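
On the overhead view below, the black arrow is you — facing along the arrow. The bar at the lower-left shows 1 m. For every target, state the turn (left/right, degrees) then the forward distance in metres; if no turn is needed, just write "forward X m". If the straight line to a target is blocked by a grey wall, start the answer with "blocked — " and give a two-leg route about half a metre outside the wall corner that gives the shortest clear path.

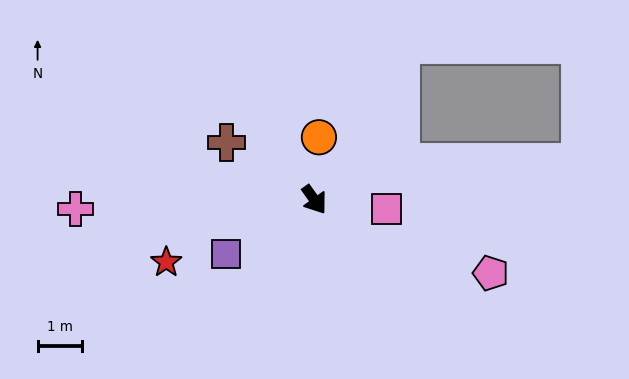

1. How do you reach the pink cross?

turn right 123°, forward 5.4 m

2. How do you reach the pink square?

turn left 47°, forward 1.6 m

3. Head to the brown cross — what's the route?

turn right 159°, forward 2.4 m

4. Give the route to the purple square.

turn right 94°, forward 2.3 m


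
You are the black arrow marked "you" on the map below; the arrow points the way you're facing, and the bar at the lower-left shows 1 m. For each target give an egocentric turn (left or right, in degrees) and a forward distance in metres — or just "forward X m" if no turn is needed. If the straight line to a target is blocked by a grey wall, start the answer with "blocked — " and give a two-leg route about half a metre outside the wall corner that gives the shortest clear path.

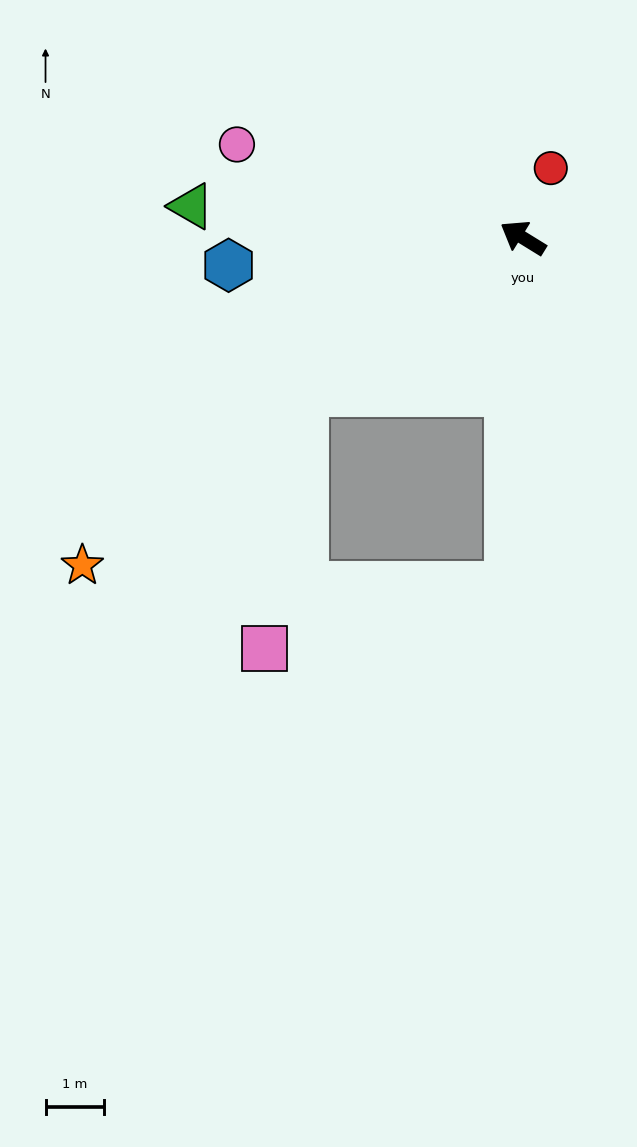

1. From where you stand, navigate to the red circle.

turn right 80°, forward 1.3 m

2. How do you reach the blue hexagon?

turn left 37°, forward 5.1 m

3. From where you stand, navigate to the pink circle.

turn left 14°, forward 5.2 m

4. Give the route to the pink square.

blocked — turn left 67°, forward 4.6 m, then turn left 46°, forward 4.5 m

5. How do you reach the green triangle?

turn left 26°, forward 5.7 m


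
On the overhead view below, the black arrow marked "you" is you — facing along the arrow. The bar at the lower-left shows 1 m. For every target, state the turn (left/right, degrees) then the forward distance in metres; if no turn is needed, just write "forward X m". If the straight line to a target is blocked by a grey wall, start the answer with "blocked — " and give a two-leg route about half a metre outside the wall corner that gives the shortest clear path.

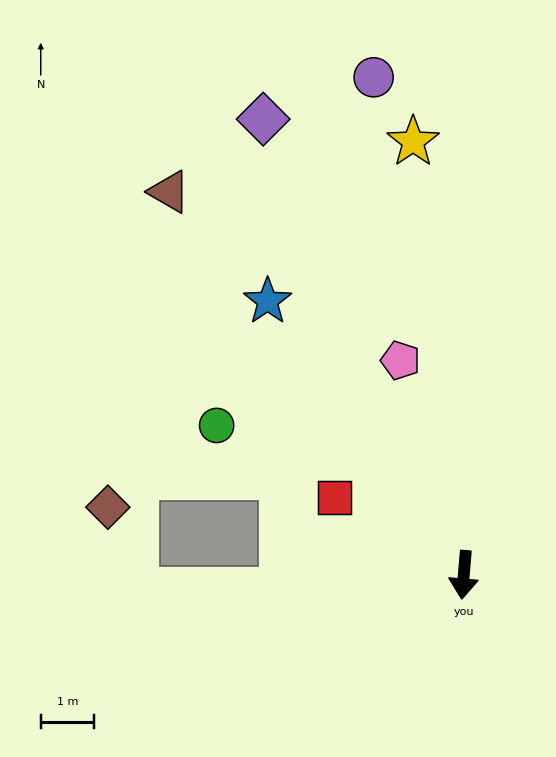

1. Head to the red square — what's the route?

turn right 116°, forward 2.8 m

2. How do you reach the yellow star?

turn right 169°, forward 8.2 m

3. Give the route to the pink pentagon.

turn right 159°, forward 4.2 m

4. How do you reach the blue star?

turn right 140°, forward 6.3 m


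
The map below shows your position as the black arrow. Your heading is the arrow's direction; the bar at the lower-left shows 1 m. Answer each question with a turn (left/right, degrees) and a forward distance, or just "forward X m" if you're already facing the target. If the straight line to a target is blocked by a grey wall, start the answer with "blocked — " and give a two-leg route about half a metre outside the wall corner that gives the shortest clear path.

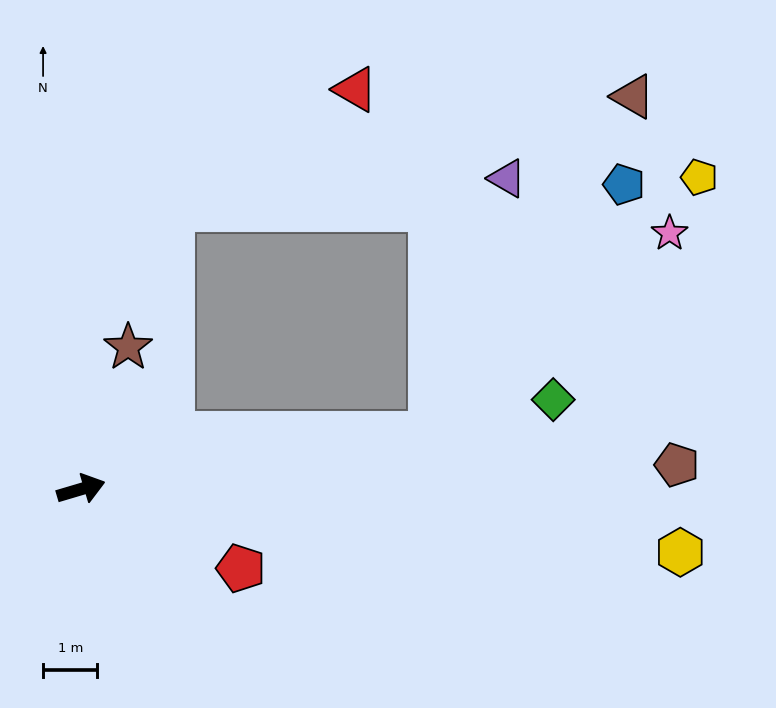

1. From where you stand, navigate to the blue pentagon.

blocked — turn right 8°, forward 6.5 m, then turn left 44°, forward 5.8 m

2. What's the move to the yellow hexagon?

turn right 23°, forward 11.1 m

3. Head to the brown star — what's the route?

turn left 55°, forward 2.8 m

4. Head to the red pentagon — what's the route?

turn right 43°, forward 3.3 m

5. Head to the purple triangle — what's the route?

blocked — turn right 8°, forward 6.5 m, then turn left 65°, forward 4.9 m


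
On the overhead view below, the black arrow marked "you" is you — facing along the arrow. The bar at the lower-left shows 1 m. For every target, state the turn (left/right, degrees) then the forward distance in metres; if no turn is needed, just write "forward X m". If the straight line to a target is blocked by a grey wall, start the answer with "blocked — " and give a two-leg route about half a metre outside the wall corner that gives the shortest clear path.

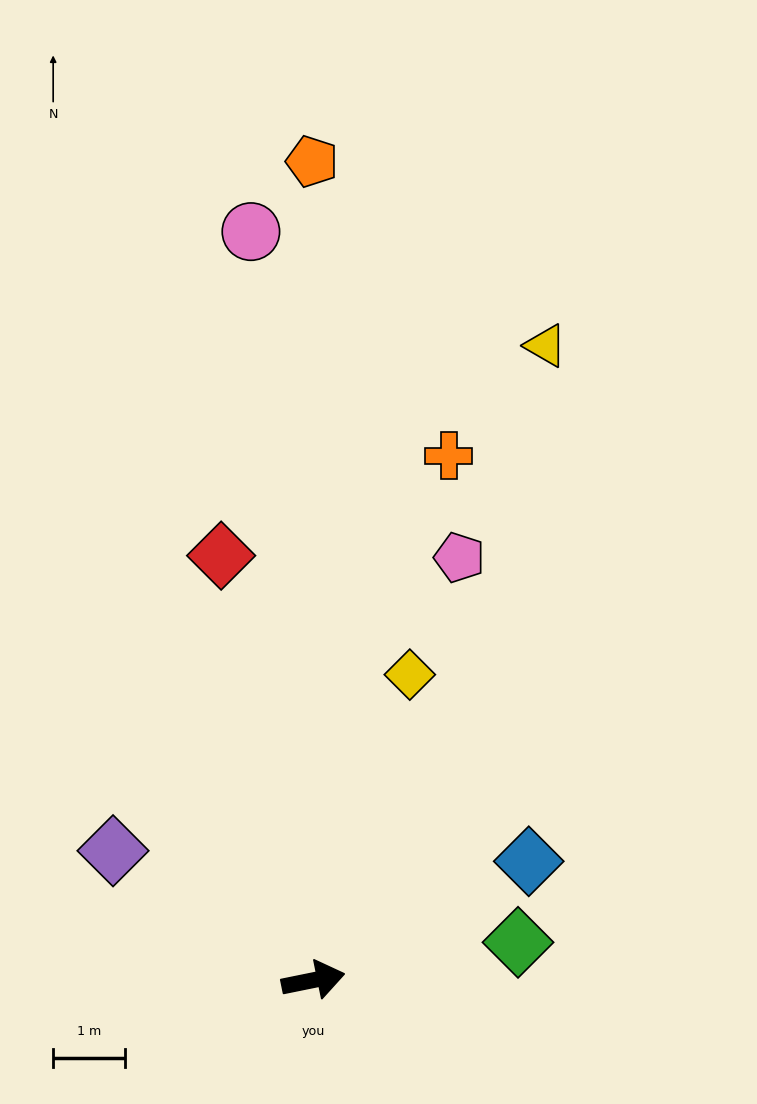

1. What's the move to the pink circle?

turn left 83°, forward 10.5 m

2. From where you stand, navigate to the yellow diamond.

turn left 61°, forward 4.5 m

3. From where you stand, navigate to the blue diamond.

turn left 17°, forward 3.4 m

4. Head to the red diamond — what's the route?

turn left 91°, forward 6.0 m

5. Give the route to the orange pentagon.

turn left 79°, forward 11.4 m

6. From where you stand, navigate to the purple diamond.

turn left 136°, forward 3.3 m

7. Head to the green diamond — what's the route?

forward 2.9 m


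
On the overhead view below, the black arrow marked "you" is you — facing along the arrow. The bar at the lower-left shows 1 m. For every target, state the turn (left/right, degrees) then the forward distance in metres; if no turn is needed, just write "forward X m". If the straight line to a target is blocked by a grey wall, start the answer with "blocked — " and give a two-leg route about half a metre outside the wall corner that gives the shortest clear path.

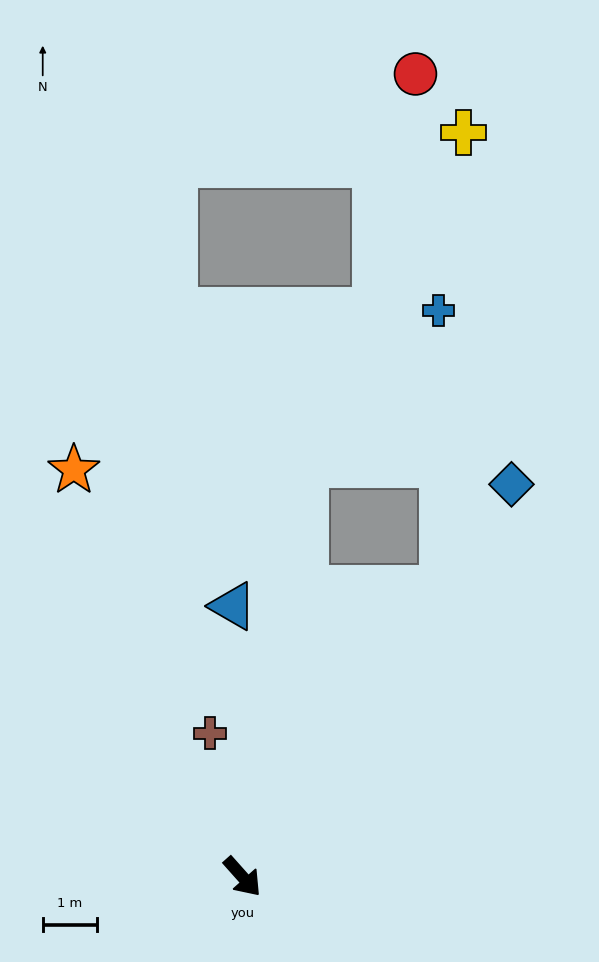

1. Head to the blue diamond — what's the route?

turn left 104°, forward 8.8 m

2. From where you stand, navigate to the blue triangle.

turn left 140°, forward 5.0 m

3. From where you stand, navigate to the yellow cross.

blocked — turn left 130°, forward 7.7 m, then turn right 17°, forward 6.8 m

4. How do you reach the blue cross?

blocked — turn left 130°, forward 7.7 m, then turn right 32°, forward 3.8 m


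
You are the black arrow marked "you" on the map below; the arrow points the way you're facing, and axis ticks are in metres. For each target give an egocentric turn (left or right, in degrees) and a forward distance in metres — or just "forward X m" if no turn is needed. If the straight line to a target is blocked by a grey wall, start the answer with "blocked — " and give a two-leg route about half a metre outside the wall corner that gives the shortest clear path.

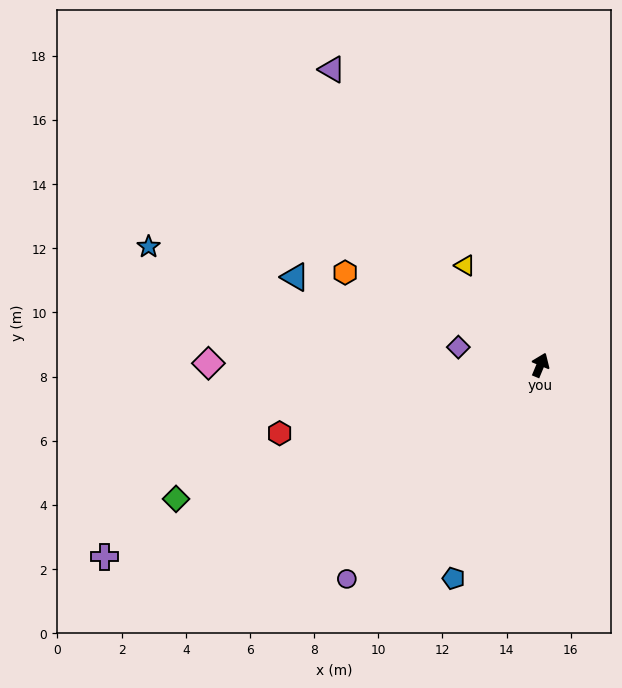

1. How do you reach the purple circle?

turn left 160°, forward 9.0 m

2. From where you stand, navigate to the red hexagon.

turn left 127°, forward 8.4 m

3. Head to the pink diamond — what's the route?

turn left 112°, forward 10.4 m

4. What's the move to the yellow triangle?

turn left 60°, forward 3.9 m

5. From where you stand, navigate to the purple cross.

turn left 136°, forward 14.9 m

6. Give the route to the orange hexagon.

turn left 87°, forward 6.7 m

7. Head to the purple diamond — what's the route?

turn left 100°, forward 2.6 m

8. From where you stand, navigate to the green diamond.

turn left 133°, forward 12.1 m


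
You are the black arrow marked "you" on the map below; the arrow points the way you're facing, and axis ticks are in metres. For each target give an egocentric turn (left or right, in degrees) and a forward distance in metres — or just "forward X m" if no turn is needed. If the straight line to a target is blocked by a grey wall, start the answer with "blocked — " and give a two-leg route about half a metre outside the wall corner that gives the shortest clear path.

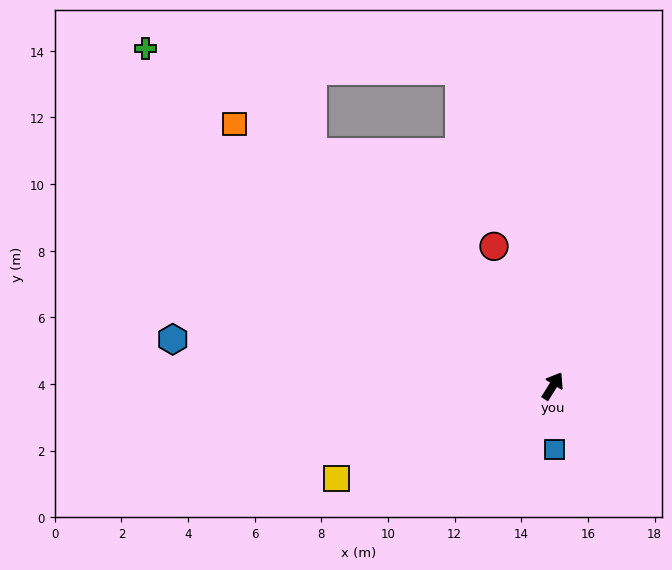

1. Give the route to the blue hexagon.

turn left 115°, forward 11.5 m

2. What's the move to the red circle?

turn left 55°, forward 4.5 m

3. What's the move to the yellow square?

turn left 145°, forward 7.1 m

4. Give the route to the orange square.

turn left 83°, forward 12.4 m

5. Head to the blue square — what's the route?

turn right 146°, forward 1.9 m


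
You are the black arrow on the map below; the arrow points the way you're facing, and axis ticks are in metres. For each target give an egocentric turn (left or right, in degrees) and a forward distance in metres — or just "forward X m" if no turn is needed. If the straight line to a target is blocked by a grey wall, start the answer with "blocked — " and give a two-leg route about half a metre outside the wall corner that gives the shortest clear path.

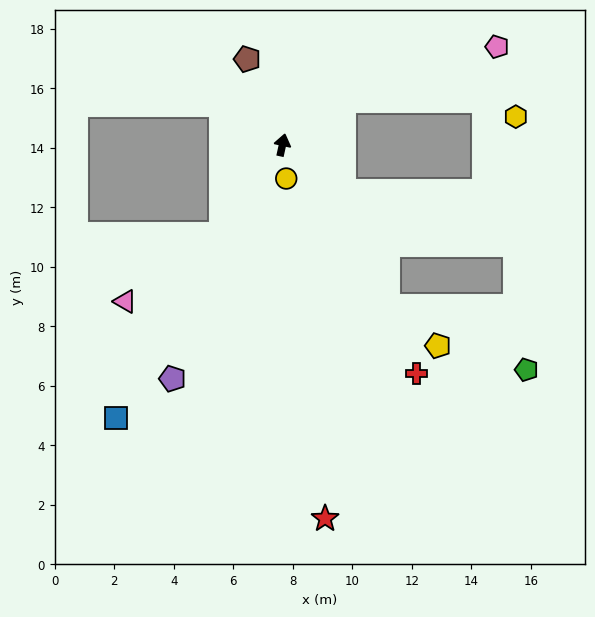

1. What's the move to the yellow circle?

turn right 161°, forward 1.1 m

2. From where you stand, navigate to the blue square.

turn left 161°, forward 10.8 m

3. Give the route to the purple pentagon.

turn left 167°, forward 8.7 m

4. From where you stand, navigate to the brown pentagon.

turn left 35°, forward 3.1 m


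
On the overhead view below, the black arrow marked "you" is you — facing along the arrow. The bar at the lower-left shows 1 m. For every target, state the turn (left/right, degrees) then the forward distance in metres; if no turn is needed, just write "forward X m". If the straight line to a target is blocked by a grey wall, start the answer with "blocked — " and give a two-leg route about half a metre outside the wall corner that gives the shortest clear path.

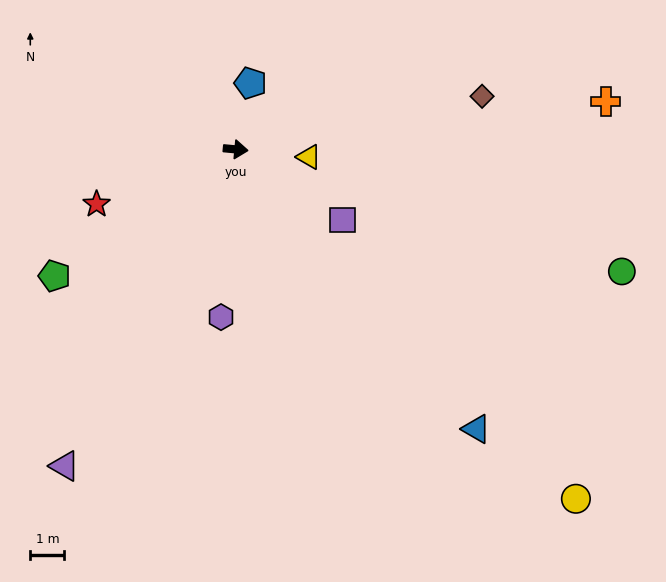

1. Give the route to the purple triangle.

turn right 113°, forward 10.5 m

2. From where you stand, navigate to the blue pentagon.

turn left 83°, forward 2.0 m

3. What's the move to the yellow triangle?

forward 2.2 m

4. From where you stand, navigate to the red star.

turn right 153°, forward 4.4 m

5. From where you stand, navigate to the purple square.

turn right 28°, forward 3.7 m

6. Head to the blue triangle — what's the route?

turn right 44°, forward 10.8 m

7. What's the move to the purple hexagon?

turn right 90°, forward 4.9 m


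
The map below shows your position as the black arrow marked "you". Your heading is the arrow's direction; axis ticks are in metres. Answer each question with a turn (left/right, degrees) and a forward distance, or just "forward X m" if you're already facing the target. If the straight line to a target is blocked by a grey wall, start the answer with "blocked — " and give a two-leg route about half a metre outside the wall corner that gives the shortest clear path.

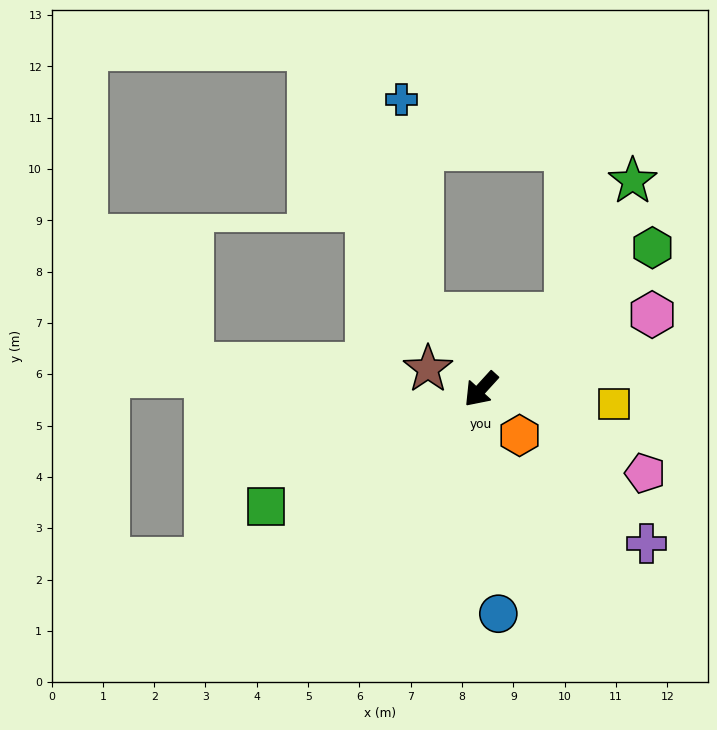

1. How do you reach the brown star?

turn right 69°, forward 1.1 m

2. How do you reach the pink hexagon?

turn left 156°, forward 3.6 m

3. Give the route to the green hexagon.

turn left 172°, forward 4.3 m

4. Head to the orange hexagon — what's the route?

turn left 82°, forward 1.2 m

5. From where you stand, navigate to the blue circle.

turn left 47°, forward 4.4 m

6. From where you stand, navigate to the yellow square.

turn left 126°, forward 2.6 m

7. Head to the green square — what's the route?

turn right 19°, forward 4.8 m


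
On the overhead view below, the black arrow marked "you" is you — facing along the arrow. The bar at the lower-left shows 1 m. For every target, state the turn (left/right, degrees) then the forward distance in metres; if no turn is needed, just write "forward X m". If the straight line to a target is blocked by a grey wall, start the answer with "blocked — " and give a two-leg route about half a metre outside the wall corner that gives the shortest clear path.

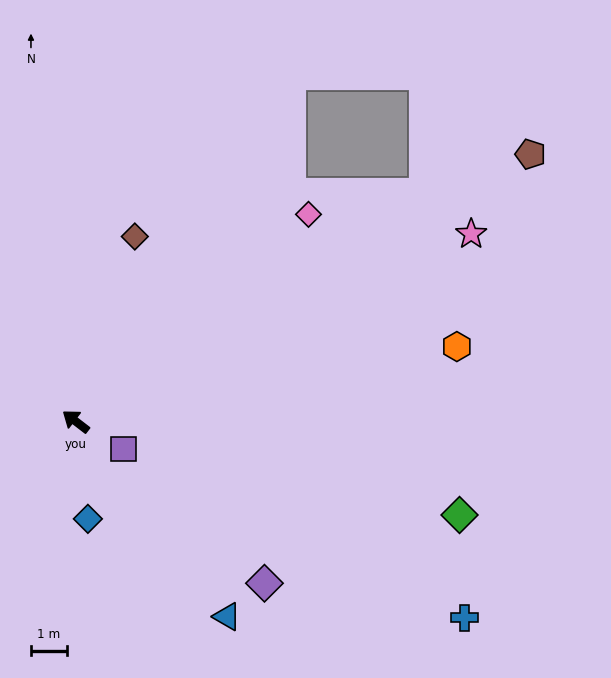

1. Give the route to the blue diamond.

turn left 135°, forward 2.8 m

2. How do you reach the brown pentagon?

turn right 112°, forward 14.8 m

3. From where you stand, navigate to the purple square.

turn right 173°, forward 1.6 m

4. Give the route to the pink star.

turn right 117°, forward 12.3 m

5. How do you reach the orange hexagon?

turn right 131°, forward 10.9 m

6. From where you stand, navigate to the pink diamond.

turn right 101°, forward 8.8 m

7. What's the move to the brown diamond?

turn right 70°, forward 5.5 m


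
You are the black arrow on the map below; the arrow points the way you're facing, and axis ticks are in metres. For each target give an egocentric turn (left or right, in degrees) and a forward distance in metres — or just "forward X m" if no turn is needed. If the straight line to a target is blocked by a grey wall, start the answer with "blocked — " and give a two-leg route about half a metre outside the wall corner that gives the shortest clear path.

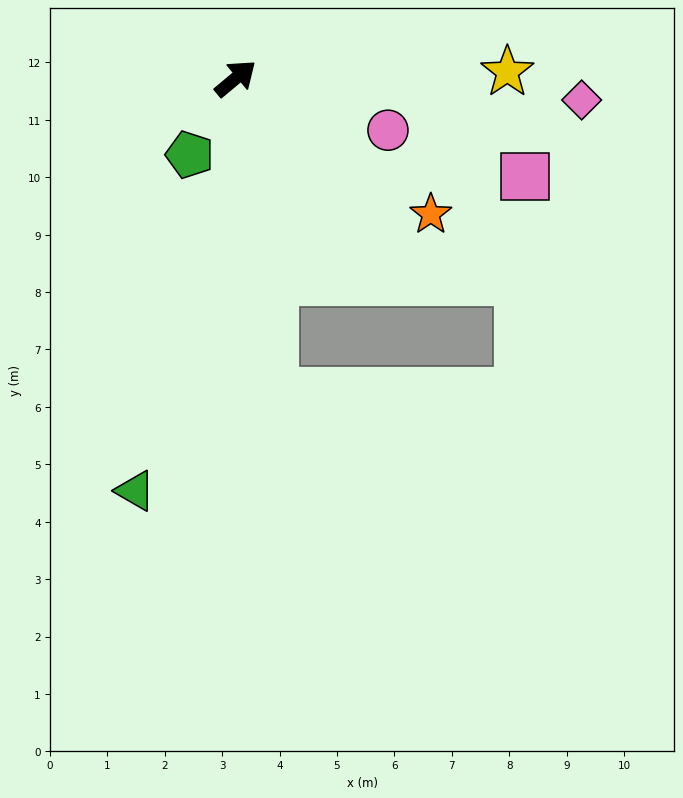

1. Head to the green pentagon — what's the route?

turn right 161°, forward 1.6 m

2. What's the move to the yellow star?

turn right 39°, forward 4.7 m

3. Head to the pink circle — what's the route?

turn right 59°, forward 2.8 m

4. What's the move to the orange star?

turn right 75°, forward 4.1 m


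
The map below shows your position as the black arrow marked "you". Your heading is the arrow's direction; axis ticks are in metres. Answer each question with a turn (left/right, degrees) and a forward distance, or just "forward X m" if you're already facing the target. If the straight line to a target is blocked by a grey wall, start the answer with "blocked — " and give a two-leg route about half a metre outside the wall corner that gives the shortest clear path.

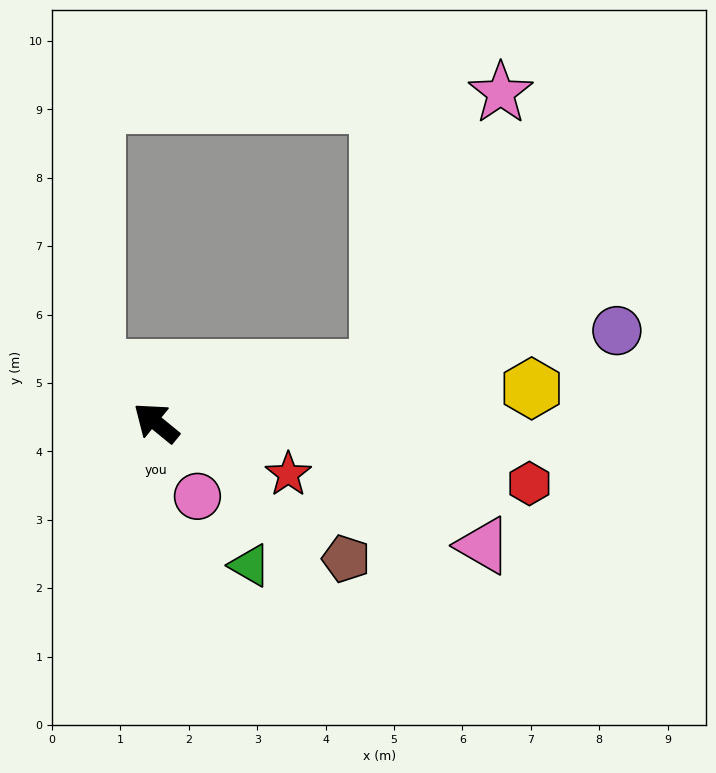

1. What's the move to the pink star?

blocked — turn right 127°, forward 3.3 m, then turn left 52°, forward 4.4 m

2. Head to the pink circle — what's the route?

turn left 159°, forward 1.2 m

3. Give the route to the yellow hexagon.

turn right 136°, forward 5.5 m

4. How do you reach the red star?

turn right 162°, forward 2.1 m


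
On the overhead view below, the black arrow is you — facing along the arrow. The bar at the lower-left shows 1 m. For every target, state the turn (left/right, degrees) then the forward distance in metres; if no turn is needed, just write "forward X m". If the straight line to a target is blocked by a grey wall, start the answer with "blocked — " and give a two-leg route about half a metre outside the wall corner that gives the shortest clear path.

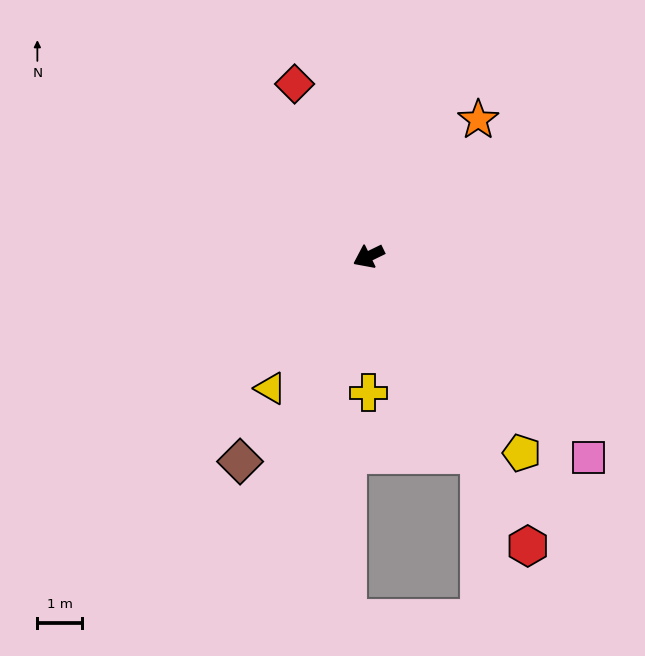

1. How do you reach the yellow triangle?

turn left 27°, forward 3.7 m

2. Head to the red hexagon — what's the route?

turn left 93°, forward 7.5 m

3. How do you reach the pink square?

turn left 112°, forward 6.7 m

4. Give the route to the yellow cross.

turn left 64°, forward 3.1 m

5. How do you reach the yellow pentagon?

turn left 102°, forward 5.6 m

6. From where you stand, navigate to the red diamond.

turn right 93°, forward 4.2 m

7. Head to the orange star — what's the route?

turn right 155°, forward 4.0 m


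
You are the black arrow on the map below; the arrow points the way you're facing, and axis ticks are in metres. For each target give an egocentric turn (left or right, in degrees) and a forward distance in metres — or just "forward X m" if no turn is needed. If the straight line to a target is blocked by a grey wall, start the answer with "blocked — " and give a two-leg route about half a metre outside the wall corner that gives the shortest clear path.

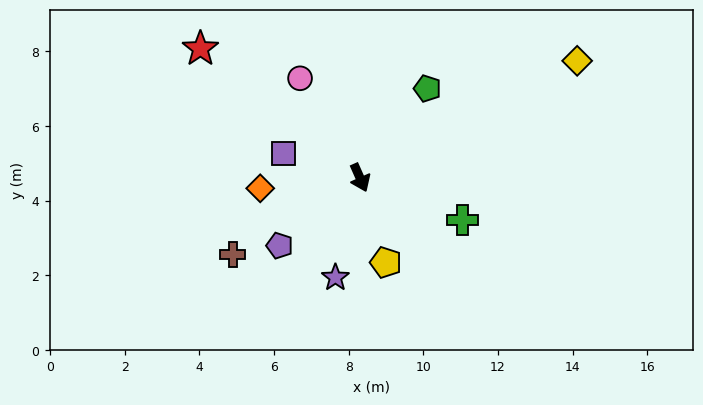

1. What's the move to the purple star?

turn right 38°, forward 2.8 m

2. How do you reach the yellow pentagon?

turn right 7°, forward 2.4 m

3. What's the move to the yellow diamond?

turn left 94°, forward 6.6 m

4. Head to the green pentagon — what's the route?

turn left 119°, forward 3.0 m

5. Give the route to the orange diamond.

turn right 108°, forward 2.7 m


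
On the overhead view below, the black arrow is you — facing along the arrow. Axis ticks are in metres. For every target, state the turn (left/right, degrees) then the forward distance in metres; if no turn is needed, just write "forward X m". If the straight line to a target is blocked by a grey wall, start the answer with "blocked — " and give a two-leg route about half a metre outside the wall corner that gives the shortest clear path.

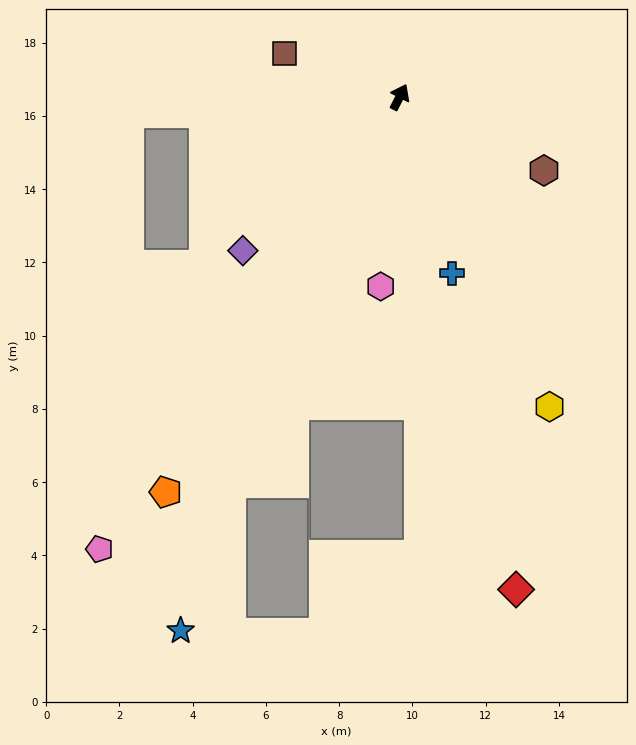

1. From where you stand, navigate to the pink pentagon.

turn left 173°, forward 14.8 m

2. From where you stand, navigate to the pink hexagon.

turn right 159°, forward 5.2 m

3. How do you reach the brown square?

turn left 96°, forward 3.4 m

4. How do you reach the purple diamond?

turn left 161°, forward 6.0 m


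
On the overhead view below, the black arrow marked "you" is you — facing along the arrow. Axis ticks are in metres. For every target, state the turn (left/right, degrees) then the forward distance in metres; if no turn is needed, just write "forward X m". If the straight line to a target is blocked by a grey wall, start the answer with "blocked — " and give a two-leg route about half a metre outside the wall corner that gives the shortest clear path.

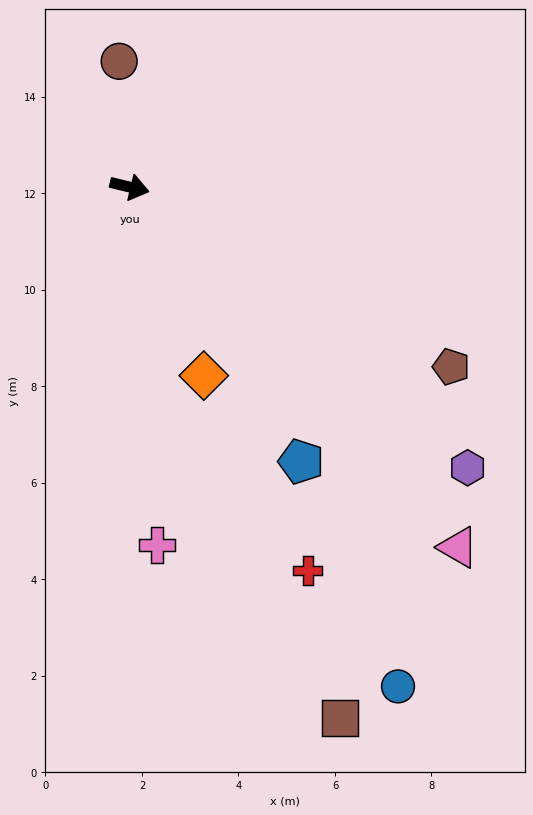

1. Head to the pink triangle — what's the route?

turn right 34°, forward 10.1 m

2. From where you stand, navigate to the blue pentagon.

turn right 45°, forward 6.7 m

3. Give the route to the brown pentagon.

turn right 16°, forward 7.6 m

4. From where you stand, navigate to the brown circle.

turn left 108°, forward 2.6 m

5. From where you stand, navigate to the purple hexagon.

turn right 26°, forward 9.1 m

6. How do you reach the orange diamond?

turn right 55°, forward 4.2 m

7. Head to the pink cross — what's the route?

turn right 72°, forward 7.4 m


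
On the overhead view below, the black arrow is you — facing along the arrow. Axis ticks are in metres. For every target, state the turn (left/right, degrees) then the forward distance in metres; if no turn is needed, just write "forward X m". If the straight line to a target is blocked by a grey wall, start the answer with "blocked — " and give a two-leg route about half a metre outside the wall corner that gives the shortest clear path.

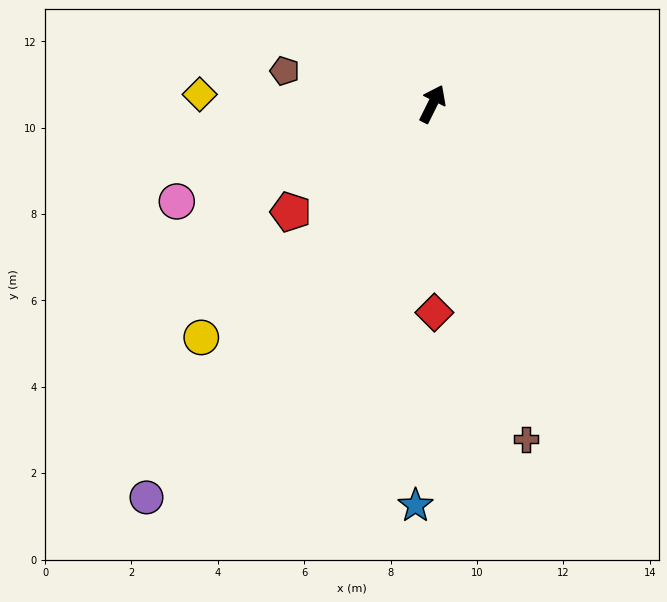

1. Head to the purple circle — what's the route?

turn left 170°, forward 11.3 m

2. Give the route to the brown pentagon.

turn left 104°, forward 3.5 m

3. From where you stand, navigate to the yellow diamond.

turn left 114°, forward 5.4 m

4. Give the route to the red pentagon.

turn left 154°, forward 4.1 m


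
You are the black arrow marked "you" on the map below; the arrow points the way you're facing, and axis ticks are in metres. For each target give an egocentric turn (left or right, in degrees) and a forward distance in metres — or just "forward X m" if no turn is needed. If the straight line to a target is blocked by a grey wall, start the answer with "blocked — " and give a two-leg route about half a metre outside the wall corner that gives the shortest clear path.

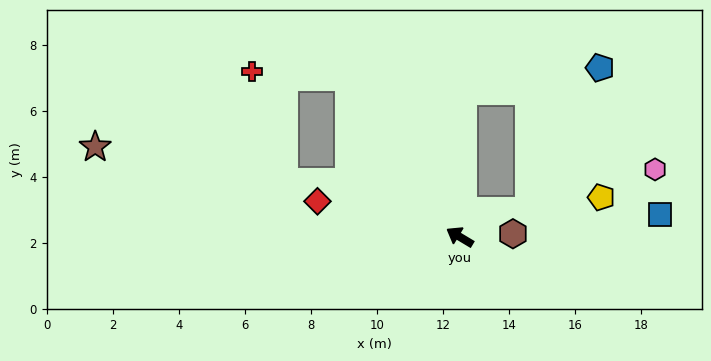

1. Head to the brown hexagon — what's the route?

turn right 146°, forward 1.6 m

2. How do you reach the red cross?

blocked — turn right 24°, forward 5.9 m, then turn left 52°, forward 2.9 m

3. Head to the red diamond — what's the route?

turn left 17°, forward 4.4 m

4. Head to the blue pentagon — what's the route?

blocked — turn right 60°, forward 4.4 m, then turn right 79°, forward 4.2 m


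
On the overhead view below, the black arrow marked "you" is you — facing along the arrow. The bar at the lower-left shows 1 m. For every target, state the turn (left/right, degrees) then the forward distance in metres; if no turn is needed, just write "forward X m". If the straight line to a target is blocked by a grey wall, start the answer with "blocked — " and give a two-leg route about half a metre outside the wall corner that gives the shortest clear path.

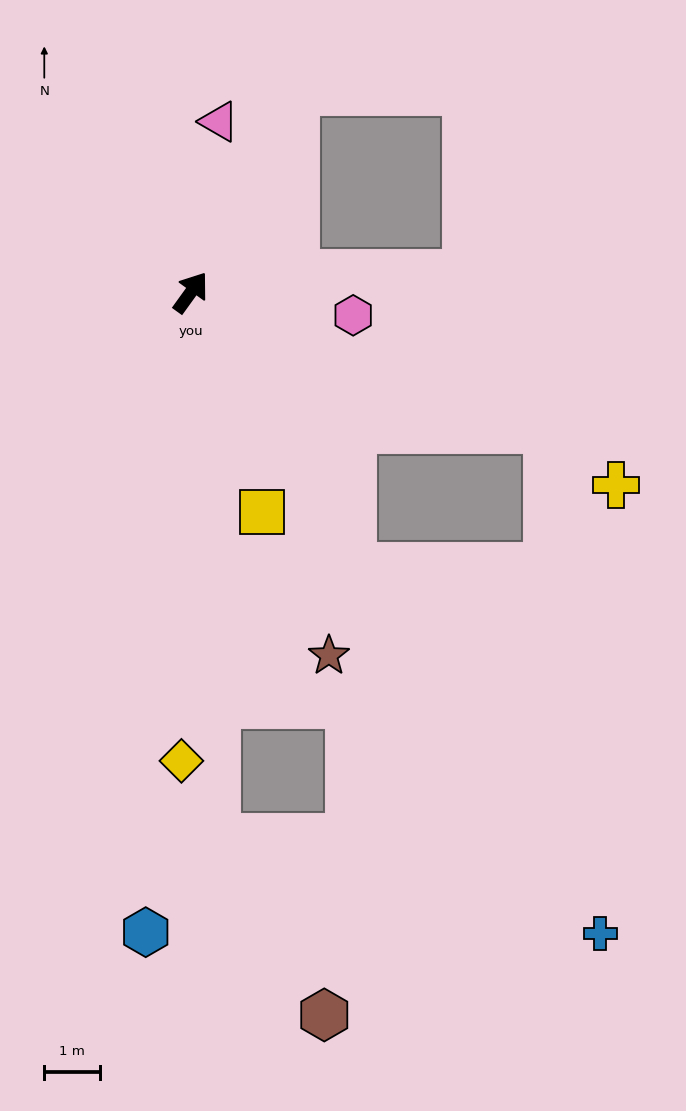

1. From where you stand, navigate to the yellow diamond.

turn right 145°, forward 8.4 m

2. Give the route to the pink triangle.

turn left 26°, forward 3.1 m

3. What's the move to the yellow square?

turn right 126°, forward 4.1 m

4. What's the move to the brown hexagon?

blocked — turn right 141°, forward 9.7 m, then turn left 28°, forward 3.7 m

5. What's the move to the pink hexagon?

turn right 62°, forward 2.9 m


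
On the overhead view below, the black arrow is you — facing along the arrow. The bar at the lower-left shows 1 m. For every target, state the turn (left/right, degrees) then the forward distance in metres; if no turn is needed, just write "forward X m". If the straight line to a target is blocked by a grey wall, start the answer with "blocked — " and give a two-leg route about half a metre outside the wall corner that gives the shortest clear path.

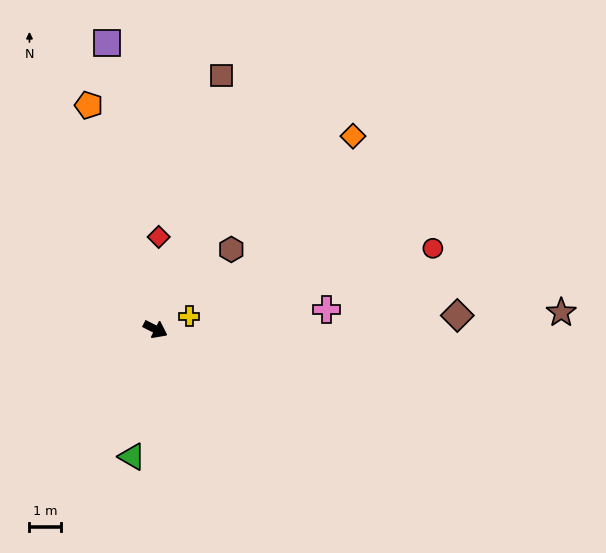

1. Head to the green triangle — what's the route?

turn right 74°, forward 4.0 m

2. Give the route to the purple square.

turn left 126°, forward 9.1 m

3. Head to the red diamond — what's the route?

turn left 115°, forward 2.9 m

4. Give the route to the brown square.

turn left 102°, forward 8.2 m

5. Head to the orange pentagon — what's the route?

turn left 133°, forward 7.3 m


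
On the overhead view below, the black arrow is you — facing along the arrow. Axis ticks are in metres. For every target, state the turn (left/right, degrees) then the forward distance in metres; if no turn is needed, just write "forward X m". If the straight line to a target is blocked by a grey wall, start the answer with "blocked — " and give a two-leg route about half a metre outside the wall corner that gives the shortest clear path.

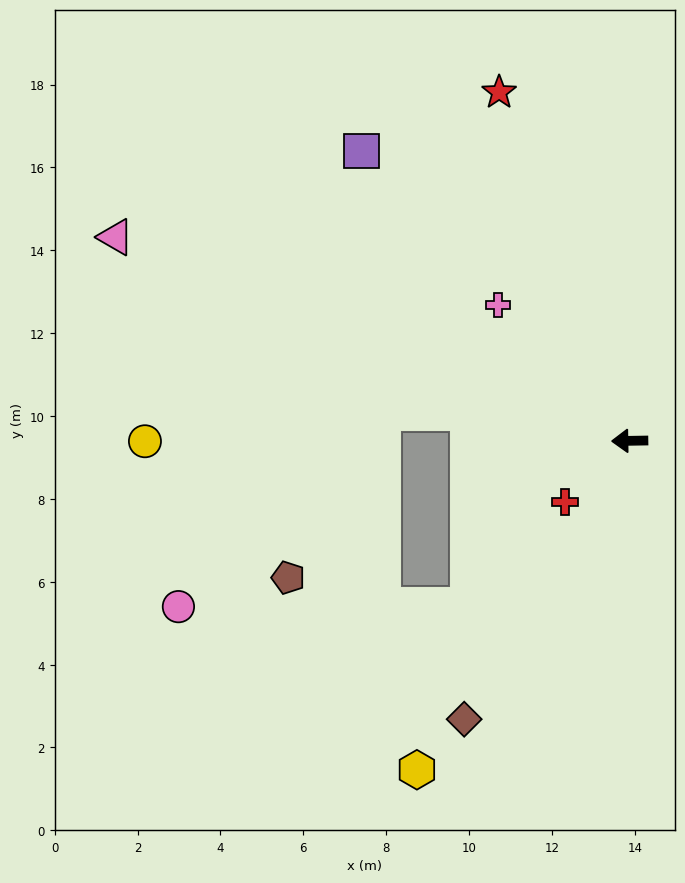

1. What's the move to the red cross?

turn left 42°, forward 2.1 m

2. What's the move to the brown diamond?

turn left 58°, forward 7.8 m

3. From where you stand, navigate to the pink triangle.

turn right 23°, forward 13.3 m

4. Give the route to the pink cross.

turn right 47°, forward 4.6 m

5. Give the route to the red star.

turn right 70°, forward 9.0 m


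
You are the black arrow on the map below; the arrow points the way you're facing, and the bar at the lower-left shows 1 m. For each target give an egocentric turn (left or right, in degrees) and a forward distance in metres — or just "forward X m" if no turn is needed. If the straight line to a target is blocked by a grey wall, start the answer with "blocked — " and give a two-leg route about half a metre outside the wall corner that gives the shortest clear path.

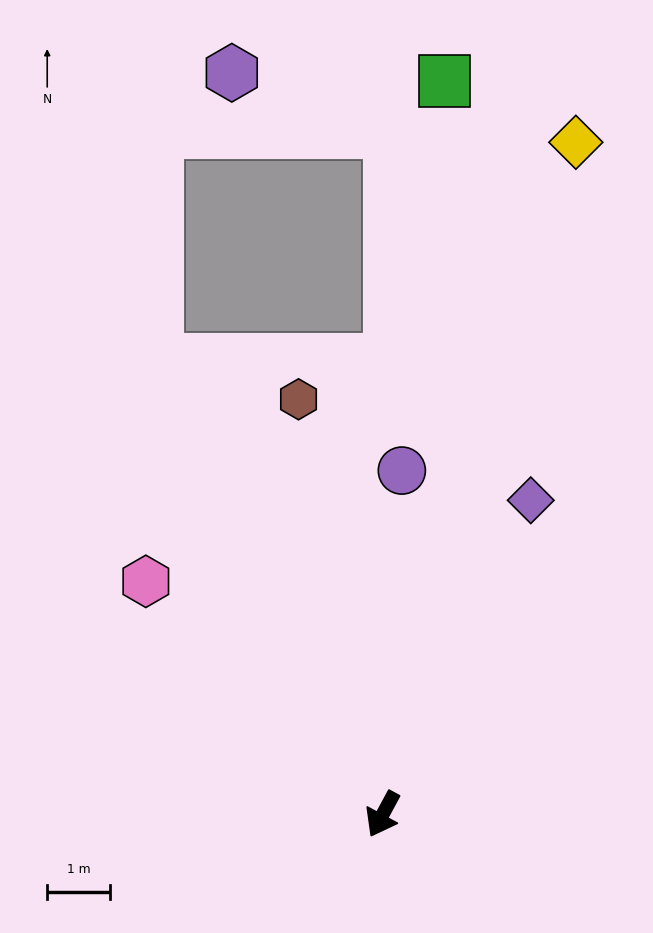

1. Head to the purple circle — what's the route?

turn right 155°, forward 5.5 m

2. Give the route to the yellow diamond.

turn right 168°, forward 11.2 m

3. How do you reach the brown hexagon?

turn right 140°, forward 6.8 m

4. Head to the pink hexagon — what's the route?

turn right 106°, forward 5.3 m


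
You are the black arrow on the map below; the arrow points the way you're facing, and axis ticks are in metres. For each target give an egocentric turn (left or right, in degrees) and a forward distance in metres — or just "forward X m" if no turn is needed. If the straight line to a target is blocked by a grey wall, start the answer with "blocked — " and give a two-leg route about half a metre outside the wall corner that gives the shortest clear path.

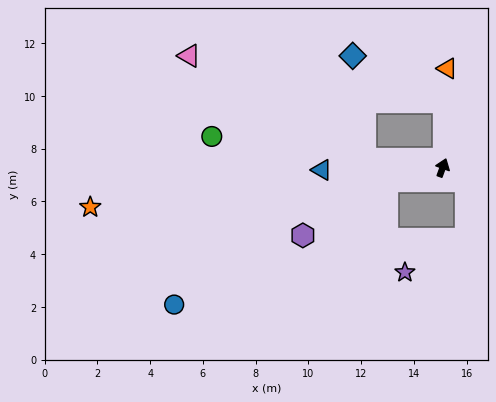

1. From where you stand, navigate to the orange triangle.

turn left 17°, forward 3.8 m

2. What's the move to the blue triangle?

turn left 111°, forward 4.6 m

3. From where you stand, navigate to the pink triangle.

blocked — turn left 103°, forward 3.0 m, then turn right 23°, forward 7.7 m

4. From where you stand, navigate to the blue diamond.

blocked — turn left 19°, forward 2.5 m, then turn left 64°, forward 3.9 m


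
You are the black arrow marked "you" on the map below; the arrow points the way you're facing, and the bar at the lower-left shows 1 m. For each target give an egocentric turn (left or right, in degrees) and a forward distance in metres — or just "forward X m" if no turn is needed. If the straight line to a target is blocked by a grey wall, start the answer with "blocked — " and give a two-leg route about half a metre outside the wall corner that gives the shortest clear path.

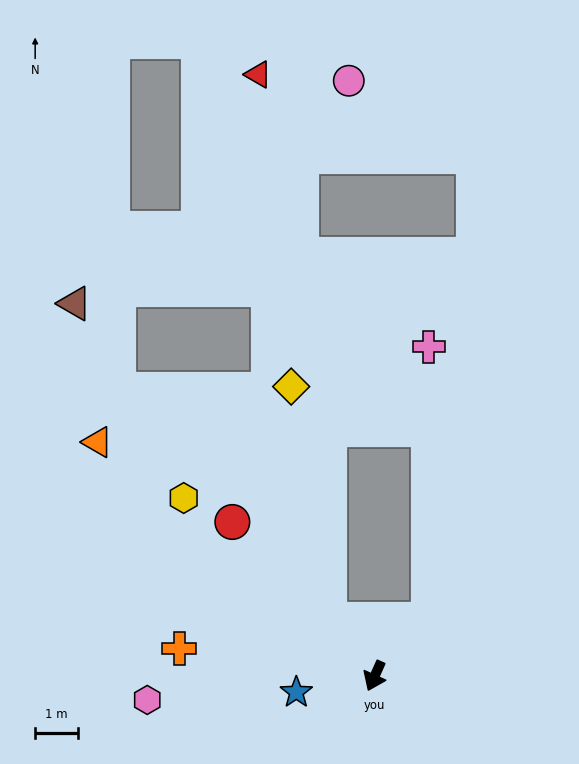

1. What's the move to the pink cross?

blocked — turn left 159°, forward 1.8 m, then turn left 45°, forward 6.3 m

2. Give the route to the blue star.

turn right 54°, forward 1.9 m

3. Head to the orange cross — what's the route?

turn right 74°, forward 4.6 m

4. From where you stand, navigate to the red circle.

turn right 113°, forward 4.9 m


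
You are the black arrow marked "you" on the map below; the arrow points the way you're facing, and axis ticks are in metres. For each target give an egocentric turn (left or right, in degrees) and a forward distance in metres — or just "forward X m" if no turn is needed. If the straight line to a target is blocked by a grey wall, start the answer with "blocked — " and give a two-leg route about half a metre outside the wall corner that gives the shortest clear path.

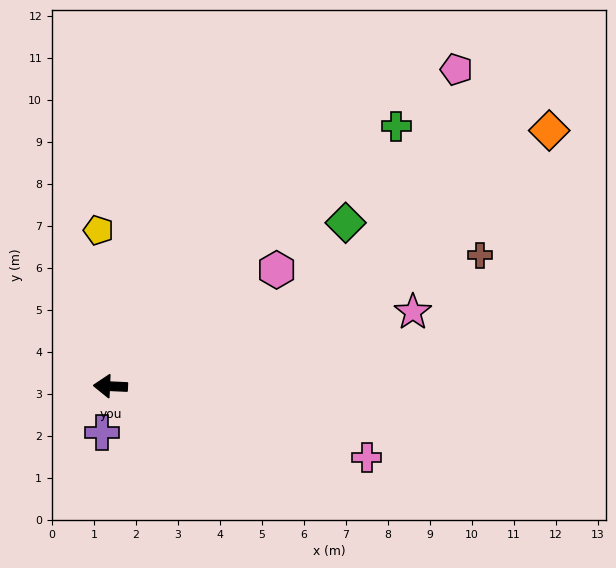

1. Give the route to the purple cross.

turn left 82°, forward 1.1 m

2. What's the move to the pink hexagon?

turn right 142°, forward 4.8 m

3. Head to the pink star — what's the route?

turn right 164°, forward 7.4 m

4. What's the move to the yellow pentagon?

turn right 83°, forward 3.7 m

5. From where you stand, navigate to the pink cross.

turn left 167°, forward 6.3 m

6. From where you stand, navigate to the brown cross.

turn right 158°, forward 9.3 m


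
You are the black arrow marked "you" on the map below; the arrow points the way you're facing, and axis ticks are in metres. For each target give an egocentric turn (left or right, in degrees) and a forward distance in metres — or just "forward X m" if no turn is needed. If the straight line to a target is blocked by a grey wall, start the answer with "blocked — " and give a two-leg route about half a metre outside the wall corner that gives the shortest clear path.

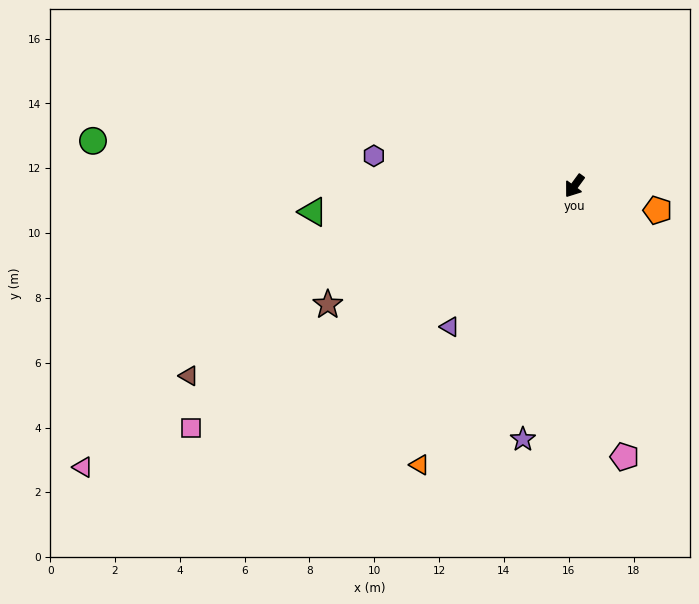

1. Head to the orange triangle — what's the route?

turn left 7°, forward 9.8 m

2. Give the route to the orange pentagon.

turn left 110°, forward 2.7 m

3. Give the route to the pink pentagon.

turn left 47°, forward 8.5 m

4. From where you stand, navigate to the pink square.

turn right 22°, forward 14.0 m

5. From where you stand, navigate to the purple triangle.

turn right 5°, forward 5.8 m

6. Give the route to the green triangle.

turn right 48°, forward 8.1 m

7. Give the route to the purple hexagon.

turn right 62°, forward 6.3 m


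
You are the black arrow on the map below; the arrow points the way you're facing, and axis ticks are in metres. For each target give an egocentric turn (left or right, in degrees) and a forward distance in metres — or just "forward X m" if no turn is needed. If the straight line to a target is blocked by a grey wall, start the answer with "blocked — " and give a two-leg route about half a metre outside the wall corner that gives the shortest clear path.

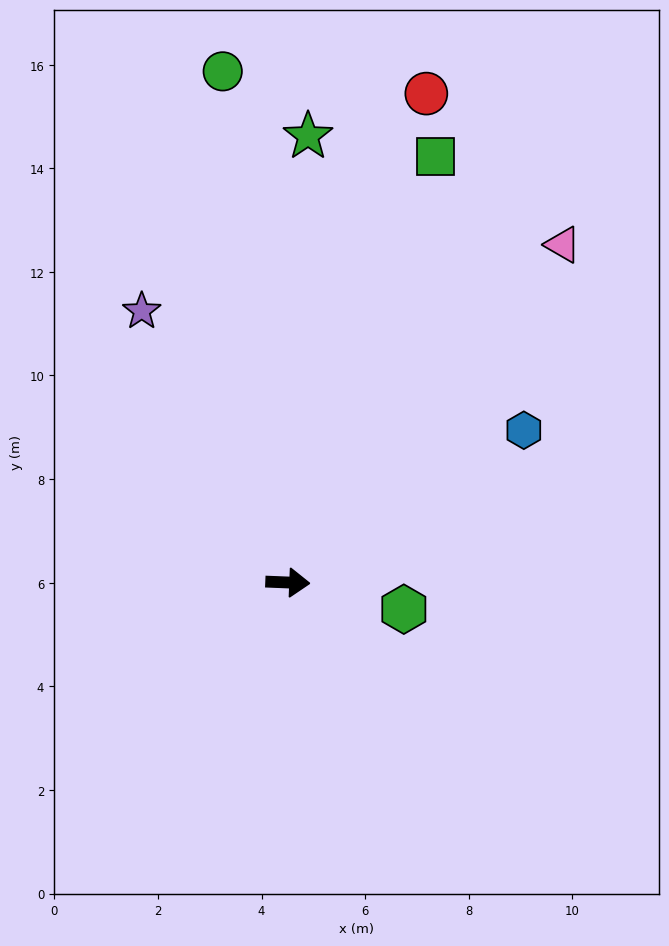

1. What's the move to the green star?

turn left 90°, forward 8.6 m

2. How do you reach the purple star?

turn left 121°, forward 5.9 m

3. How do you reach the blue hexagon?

turn left 35°, forward 5.4 m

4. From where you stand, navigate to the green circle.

turn left 100°, forward 9.9 m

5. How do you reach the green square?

turn left 73°, forward 8.7 m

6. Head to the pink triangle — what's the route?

turn left 53°, forward 8.4 m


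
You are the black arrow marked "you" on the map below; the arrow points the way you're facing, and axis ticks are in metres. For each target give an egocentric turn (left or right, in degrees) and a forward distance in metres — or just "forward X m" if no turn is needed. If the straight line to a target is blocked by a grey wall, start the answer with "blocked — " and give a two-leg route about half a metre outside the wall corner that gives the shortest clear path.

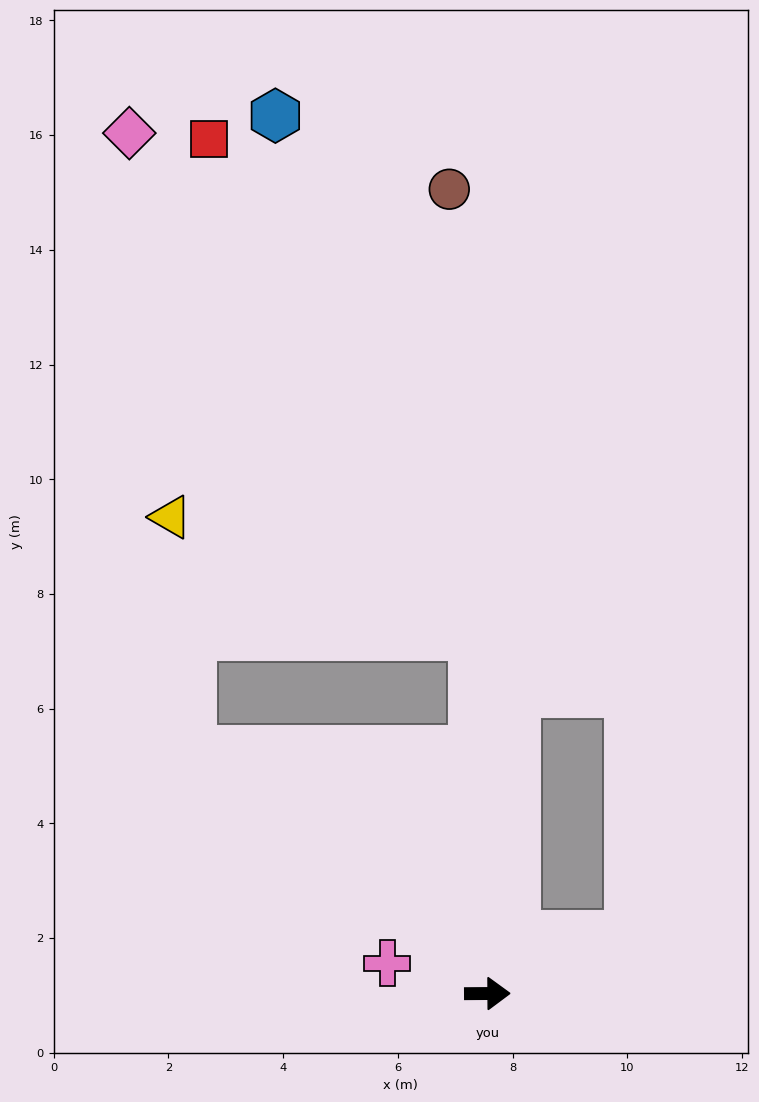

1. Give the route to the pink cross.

turn left 163°, forward 1.8 m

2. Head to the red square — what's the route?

blocked — turn left 92°, forward 6.2 m, then turn left 26°, forward 9.8 m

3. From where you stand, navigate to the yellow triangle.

blocked — turn left 140°, forward 6.7 m, then turn right 45°, forward 4.1 m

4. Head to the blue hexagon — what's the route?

blocked — turn left 92°, forward 6.2 m, then turn left 18°, forward 9.7 m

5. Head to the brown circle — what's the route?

turn left 92°, forward 14.0 m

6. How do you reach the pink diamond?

blocked — turn left 92°, forward 6.2 m, then turn left 32°, forward 10.6 m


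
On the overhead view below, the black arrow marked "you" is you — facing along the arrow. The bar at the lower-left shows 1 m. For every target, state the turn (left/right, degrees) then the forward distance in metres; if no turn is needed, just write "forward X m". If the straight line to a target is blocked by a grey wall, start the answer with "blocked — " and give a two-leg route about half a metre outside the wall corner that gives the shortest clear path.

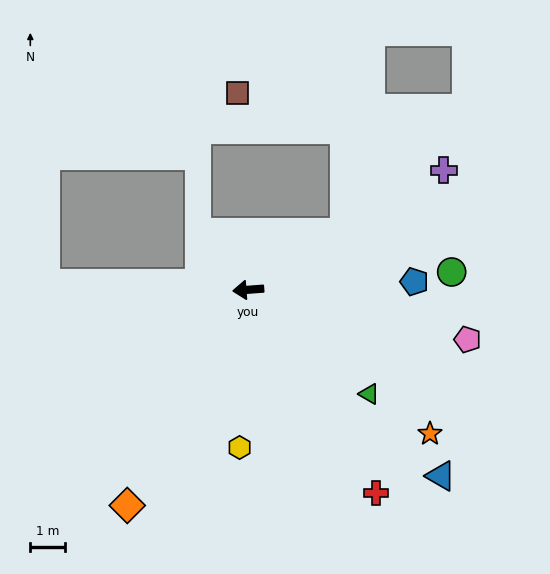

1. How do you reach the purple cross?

turn right 153°, forward 6.7 m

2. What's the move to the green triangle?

turn left 135°, forward 4.7 m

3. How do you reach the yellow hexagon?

turn left 83°, forward 4.6 m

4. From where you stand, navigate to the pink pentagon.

turn left 163°, forward 6.6 m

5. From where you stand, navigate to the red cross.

turn left 118°, forward 7.0 m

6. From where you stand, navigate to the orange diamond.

turn left 56°, forward 7.2 m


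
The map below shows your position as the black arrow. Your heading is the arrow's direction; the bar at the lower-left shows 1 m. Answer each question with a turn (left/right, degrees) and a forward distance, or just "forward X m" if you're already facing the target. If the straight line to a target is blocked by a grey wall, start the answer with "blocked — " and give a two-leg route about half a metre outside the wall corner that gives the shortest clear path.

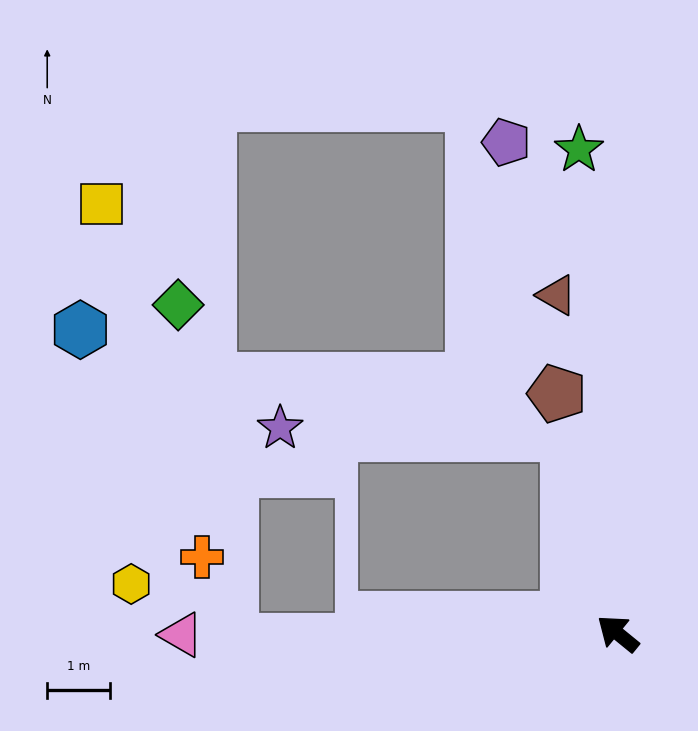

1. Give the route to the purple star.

blocked — turn right 36°, forward 3.3 m, then turn left 74°, forward 4.6 m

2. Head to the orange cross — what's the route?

blocked — turn left 40°, forward 6.2 m, then turn right 71°, forward 1.4 m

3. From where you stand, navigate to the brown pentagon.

turn right 37°, forward 3.9 m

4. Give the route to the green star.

turn right 46°, forward 7.7 m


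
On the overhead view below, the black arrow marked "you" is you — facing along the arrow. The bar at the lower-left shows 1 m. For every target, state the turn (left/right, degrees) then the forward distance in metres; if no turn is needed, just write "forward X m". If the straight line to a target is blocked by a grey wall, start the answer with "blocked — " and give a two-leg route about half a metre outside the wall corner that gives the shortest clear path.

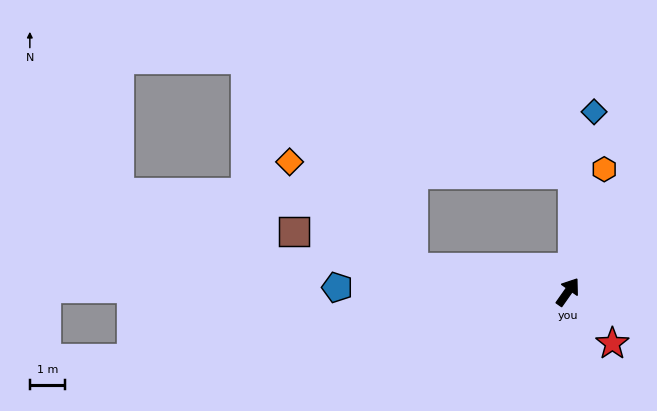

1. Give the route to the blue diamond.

turn left 27°, forward 5.2 m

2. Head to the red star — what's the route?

turn right 104°, forward 2.0 m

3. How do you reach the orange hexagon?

turn left 19°, forward 3.7 m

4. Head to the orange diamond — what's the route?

blocked — turn left 116°, forward 4.5 m, then turn right 31°, forward 4.7 m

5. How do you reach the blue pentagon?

turn left 124°, forward 6.6 m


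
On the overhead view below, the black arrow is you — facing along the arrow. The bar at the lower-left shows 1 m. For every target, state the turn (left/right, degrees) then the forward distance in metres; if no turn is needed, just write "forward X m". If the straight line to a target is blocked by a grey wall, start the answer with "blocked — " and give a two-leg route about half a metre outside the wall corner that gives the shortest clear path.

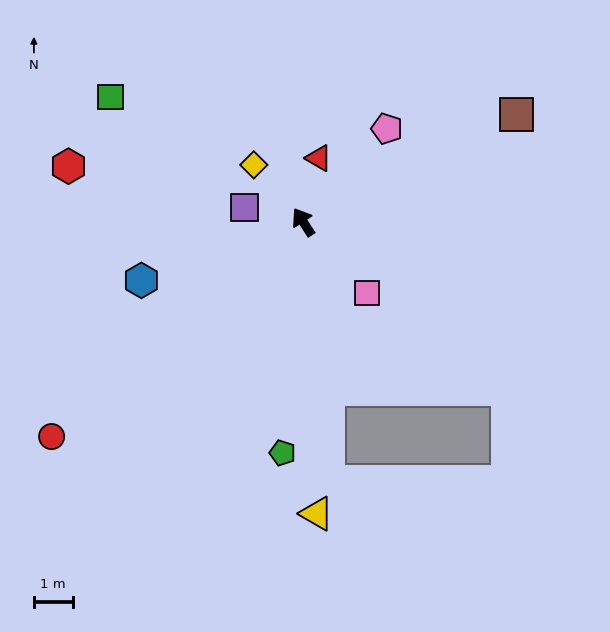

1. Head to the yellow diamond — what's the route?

turn left 8°, forward 1.9 m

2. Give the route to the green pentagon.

turn left 142°, forward 6.0 m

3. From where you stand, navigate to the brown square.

turn right 96°, forward 6.2 m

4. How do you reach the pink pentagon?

turn right 75°, forward 3.2 m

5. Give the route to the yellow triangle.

turn left 150°, forward 7.5 m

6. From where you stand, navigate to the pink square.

turn right 171°, forward 2.5 m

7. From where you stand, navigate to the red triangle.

turn right 47°, forward 1.7 m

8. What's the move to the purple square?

turn left 43°, forward 1.6 m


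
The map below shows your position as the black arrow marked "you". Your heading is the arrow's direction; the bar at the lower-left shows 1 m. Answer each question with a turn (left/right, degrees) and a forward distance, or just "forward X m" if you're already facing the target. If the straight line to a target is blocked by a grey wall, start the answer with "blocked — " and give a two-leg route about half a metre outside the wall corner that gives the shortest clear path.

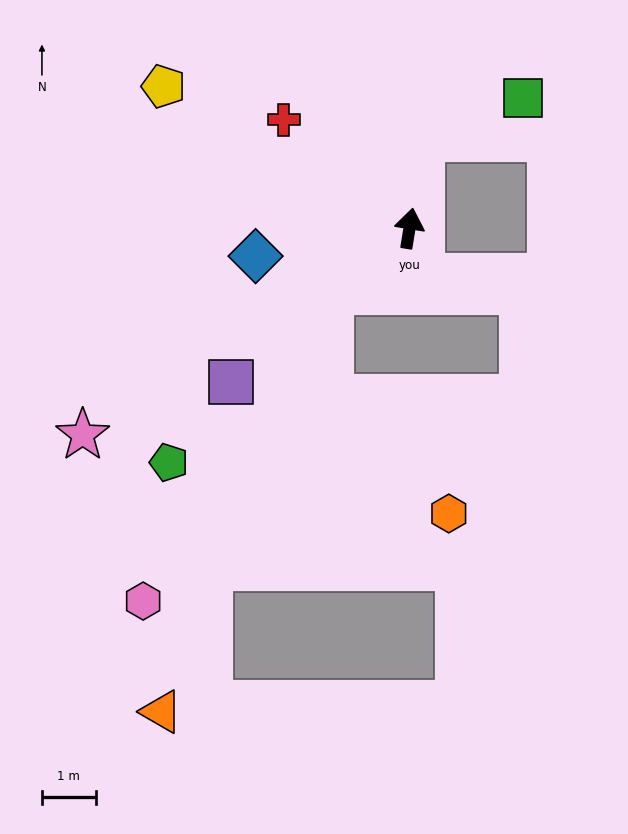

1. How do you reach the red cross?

turn left 58°, forward 3.1 m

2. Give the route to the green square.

blocked — forward 1.7 m, then turn right 59°, forward 2.0 m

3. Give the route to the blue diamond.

turn left 109°, forward 2.9 m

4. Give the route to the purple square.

turn left 140°, forward 4.4 m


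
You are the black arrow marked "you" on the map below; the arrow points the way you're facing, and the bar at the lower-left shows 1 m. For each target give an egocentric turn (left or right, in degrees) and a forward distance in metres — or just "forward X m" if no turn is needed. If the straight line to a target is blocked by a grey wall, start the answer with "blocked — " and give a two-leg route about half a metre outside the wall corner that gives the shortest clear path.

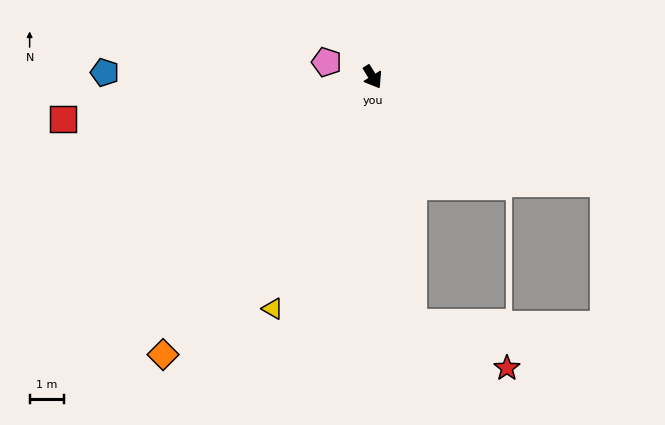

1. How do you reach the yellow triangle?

turn right 55°, forward 7.3 m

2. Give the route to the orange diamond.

turn right 69°, forward 10.0 m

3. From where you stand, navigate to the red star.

blocked — turn right 23°, forward 7.2 m, then turn left 56°, forward 3.0 m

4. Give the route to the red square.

turn right 114°, forward 9.0 m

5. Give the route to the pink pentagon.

turn right 140°, forward 1.4 m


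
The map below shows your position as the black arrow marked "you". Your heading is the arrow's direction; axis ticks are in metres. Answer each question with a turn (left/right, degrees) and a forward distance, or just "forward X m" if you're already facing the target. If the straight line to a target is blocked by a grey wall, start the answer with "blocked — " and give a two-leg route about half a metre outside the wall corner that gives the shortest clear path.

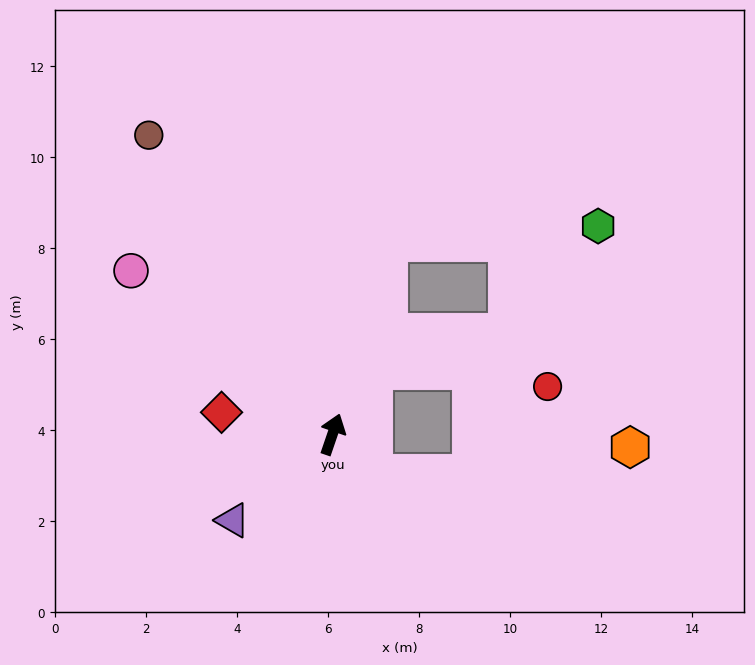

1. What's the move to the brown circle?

turn left 50°, forward 7.7 m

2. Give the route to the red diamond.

turn left 98°, forward 2.5 m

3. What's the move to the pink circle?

turn left 70°, forward 5.7 m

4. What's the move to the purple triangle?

turn left 150°, forward 2.9 m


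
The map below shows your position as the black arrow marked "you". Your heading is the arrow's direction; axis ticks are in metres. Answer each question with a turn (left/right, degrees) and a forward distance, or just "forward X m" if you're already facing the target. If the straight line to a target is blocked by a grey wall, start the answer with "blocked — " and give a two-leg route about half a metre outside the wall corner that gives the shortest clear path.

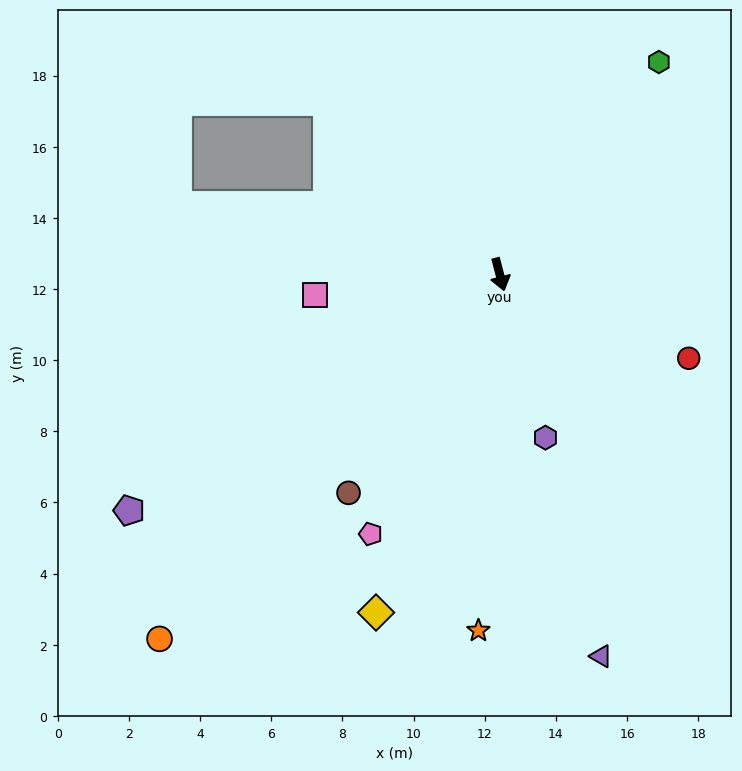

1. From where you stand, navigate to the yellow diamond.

turn right 35°, forward 10.1 m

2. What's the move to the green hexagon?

turn left 129°, forward 7.5 m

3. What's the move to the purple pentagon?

turn right 72°, forward 12.4 m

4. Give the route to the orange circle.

turn right 58°, forward 14.0 m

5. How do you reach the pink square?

turn right 98°, forward 5.2 m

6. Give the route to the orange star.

turn right 18°, forward 10.0 m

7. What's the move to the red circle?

turn left 51°, forward 5.8 m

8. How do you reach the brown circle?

turn right 49°, forward 7.5 m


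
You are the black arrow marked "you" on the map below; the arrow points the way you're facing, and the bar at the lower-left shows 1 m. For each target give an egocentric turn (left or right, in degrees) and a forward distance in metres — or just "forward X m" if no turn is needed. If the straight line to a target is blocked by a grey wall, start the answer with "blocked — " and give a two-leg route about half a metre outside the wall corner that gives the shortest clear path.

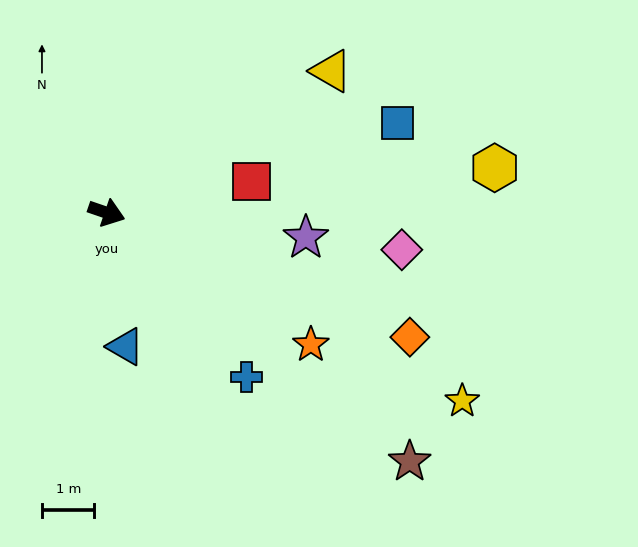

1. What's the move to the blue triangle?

turn right 63°, forward 2.6 m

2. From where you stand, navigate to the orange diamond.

turn right 3°, forward 6.2 m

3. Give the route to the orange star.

turn right 14°, forward 4.6 m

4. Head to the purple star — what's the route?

turn left 12°, forward 3.8 m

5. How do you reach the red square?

turn left 31°, forward 2.8 m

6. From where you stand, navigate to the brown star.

turn right 20°, forward 7.5 m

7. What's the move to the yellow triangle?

turn left 51°, forward 5.1 m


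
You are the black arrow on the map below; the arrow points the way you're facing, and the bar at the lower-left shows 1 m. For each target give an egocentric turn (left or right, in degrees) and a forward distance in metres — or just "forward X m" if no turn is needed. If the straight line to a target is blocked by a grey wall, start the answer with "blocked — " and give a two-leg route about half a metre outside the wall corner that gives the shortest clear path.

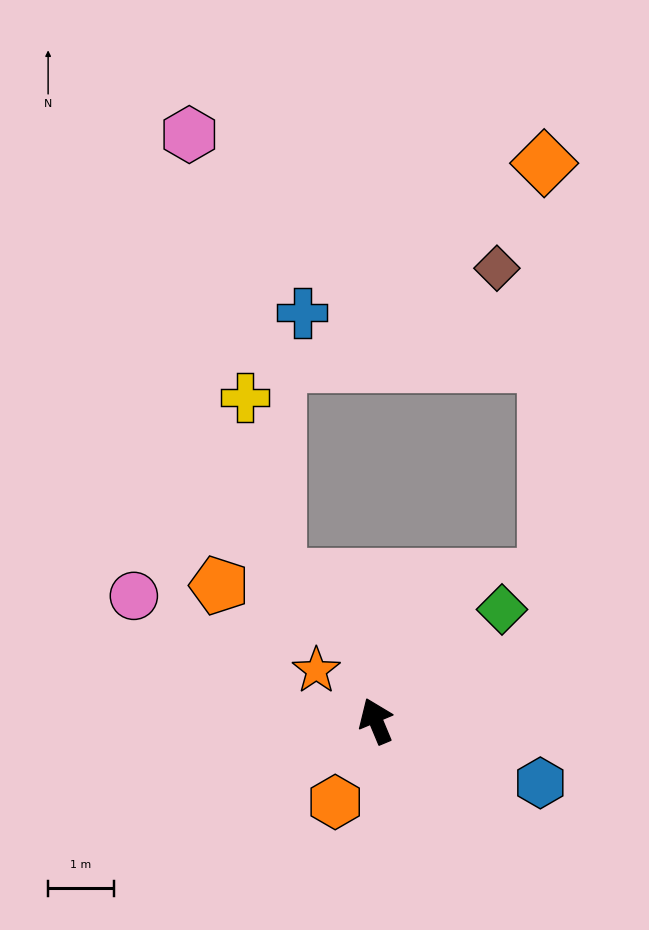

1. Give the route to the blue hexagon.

turn right 133°, forward 2.7 m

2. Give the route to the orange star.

turn left 27°, forward 1.2 m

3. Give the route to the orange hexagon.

turn left 131°, forward 1.4 m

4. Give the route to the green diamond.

turn right 71°, forward 2.6 m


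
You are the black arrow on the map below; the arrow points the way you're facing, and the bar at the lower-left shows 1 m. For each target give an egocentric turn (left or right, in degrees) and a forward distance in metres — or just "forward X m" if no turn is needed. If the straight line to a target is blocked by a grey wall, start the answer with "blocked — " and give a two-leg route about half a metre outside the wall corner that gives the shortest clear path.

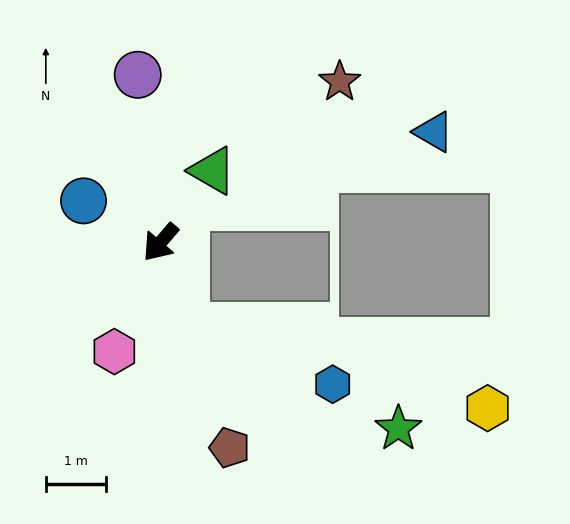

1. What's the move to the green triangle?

turn right 175°, forward 1.5 m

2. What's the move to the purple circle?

turn right 132°, forward 2.8 m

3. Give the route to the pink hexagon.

turn left 18°, forward 2.0 m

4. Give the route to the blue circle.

turn right 78°, forward 1.5 m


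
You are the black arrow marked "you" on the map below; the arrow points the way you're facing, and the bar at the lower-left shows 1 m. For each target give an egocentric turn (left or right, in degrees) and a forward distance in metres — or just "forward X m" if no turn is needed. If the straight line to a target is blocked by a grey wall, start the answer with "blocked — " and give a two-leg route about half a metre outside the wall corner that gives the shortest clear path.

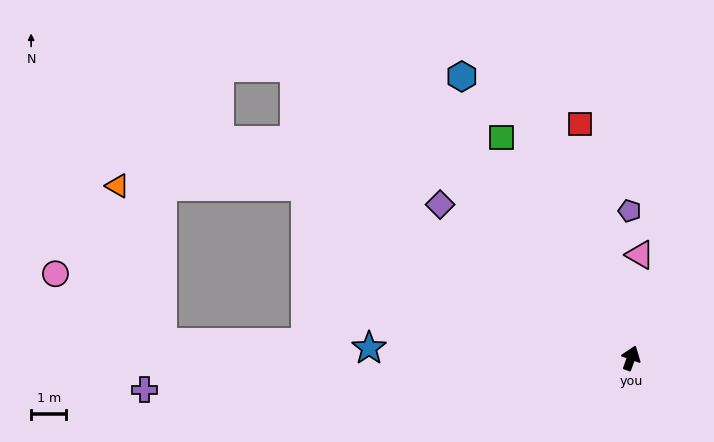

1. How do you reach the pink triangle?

turn left 15°, forward 3.0 m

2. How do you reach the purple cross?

turn left 114°, forward 13.9 m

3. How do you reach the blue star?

turn left 108°, forward 7.5 m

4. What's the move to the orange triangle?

blocked — turn left 82°, forward 10.5 m, then turn left 28°, forward 5.4 m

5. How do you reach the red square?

turn left 32°, forward 6.8 m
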